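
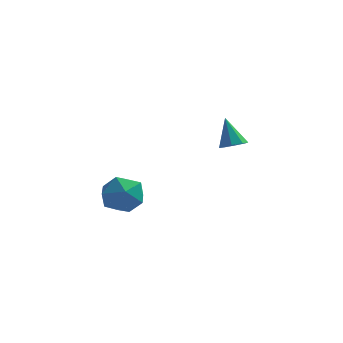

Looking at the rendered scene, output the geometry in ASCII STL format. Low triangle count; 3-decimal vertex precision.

solid 
facet normal -0.794 -0.072 0.604
outer loop
vertex -3.141 -2.809 -2.582
vertex -2.958 -4.011 -2.484
vertex -2.427 -3.247 -1.695
endloop
endfacet
facet normal -0.482 0.567 0.668
outer loop
vertex -3.141 -2.809 -2.582
vertex -2.427 -3.247 -1.695
vertex -2.095 -2.245 -2.307
endloop
endfacet
facet normal -0.480 0.877 0.025
outer loop
vertex -3.141 -2.809 -2.582
vertex -2.095 -2.245 -2.307
vertex -2.421 -2.39 -3.473
endloop
endfacet
facet normal -0.790 0.429 -0.437
outer loop
vertex -3.141 -2.809 -2.582
vertex -2.421 -2.39 -3.473
vertex -2.954 -3.482 -3.582
endloop
endfacet
facet normal -0.985 -0.156 -0.079
outer loop
vertex -3.141 -2.809 -2.582
vertex -2.954 -3.482 -3.582
vertex -2.958 -4.011 -2.484
endloop
endfacet
facet normal 0.196 0.463 0.864
outer loop
vertex -2.095 -2.245 -2.307
vertex -2.427 -3.247 -1.695
vertex -1.266 -3.098 -2.038
endloop
endfacet
facet normal -0.309 -0.571 0.761
outer loop
vertex -2.427 -3.247 -1.695
vertex -2.958 -4.011 -2.484
vertex -1.799 -4.19 -2.147
endloop
endfacet
facet normal -0.617 -0.708 -0.343
outer loop
vertex -2.958 -4.011 -2.484
vertex -2.954 -3.482 -3.582
vertex -2.125 -4.335 -3.313
endloop
endfacet
facet normal -0.303 0.240 -0.922
outer loop
vertex -2.954 -3.482 -3.582
vertex -2.421 -2.39 -3.473
vertex -1.793 -3.333 -3.925
endloop
endfacet
facet normal 0.200 0.964 -0.176
outer loop
vertex -2.421 -2.39 -3.473
vertex -2.095 -2.245 -2.307
vertex -1.262 -2.569 -3.136
endloop
endfacet
facet normal 0.790 -0.429 0.437
outer loop
vertex -1.079 -3.771 -3.038
vertex -1.266 -3.098 -2.038
vertex -1.799 -4.19 -2.147
endloop
endfacet
facet normal 0.480 -0.877 -0.025
outer loop
vertex -1.079 -3.771 -3.038
vertex -1.799 -4.19 -2.147
vertex -2.125 -4.335 -3.313
endloop
endfacet
facet normal 0.482 -0.567 -0.668
outer loop
vertex -1.079 -3.771 -3.038
vertex -2.125 -4.335 -3.313
vertex -1.793 -3.333 -3.925
endloop
endfacet
facet normal 0.794 0.072 -0.604
outer loop
vertex -1.079 -3.771 -3.038
vertex -1.793 -3.333 -3.925
vertex -1.262 -2.569 -3.136
endloop
endfacet
facet normal 0.985 0.156 0.079
outer loop
vertex -1.079 -3.771 -3.038
vertex -1.262 -2.569 -3.136
vertex -1.266 -3.098 -2.038
endloop
endfacet
facet normal 0.303 -0.240 0.922
outer loop
vertex -1.799 -4.19 -2.147
vertex -1.266 -3.098 -2.038
vertex -2.427 -3.247 -1.695
endloop
endfacet
facet normal -0.200 -0.964 0.176
outer loop
vertex -2.125 -4.335 -3.313
vertex -1.799 -4.19 -2.147
vertex -2.958 -4.011 -2.484
endloop
endfacet
facet normal -0.196 -0.463 -0.864
outer loop
vertex -1.793 -3.333 -3.925
vertex -2.125 -4.335 -3.313
vertex -2.954 -3.482 -3.582
endloop
endfacet
facet normal 0.309 0.571 -0.761
outer loop
vertex -1.262 -2.569 -3.136
vertex -1.793 -3.333 -3.925
vertex -2.421 -2.39 -3.473
endloop
endfacet
facet normal 0.617 0.708 0.343
outer loop
vertex -1.266 -3.098 -2.038
vertex -1.262 -2.569 -3.136
vertex -2.095 -2.245 -2.307
endloop
endfacet
facet normal 0.299 -0.409 -0.862
outer loop
vertex 2.845 3.561 -2.207
vertex 2.328 3.024 -2.131
vertex 2.344 3.703 -2.448
endloop
endfacet
facet normal 0.251 0.967 0.047
outer loop
vertex 2.845 3.561 -2.207
vertex 2.344 3.703 -2.448
vertex 1.792 3.756 -0.589
endloop
endfacet
facet normal 0.300 -0.409 -0.862
outer loop
vertex 2.344 3.703 -2.448
vertex 2.328 3.024 -2.131
vertex 1.834 3.447 -2.504
endloop
endfacet
facet normal -0.430 0.890 -0.153
outer loop
vertex 2.344 3.703 -2.448
vertex 1.834 3.447 -2.504
vertex 1.792 3.756 -0.589
endloop
endfacet
facet normal 0.299 -0.410 -0.861
outer loop
vertex 1.834 3.447 -2.504
vertex 2.328 3.024 -2.131
vertex 1.612 2.943 -2.341
endloop
endfacet
facet normal -0.922 0.380 -0.081
outer loop
vertex 1.834 3.447 -2.504
vertex 1.612 2.943 -2.341
vertex 1.792 3.756 -0.589
endloop
endfacet
facet normal 0.299 -0.408 -0.862
outer loop
vertex 1.612 2.943 -2.341
vertex 2.328 3.024 -2.131
vertex 1.81 2.486 -2.056
endloop
endfacet
facet normal -0.938 -0.268 0.221
outer loop
vertex 1.612 2.943 -2.341
vertex 1.81 2.486 -2.056
vertex 1.792 3.756 -0.589
endloop
endfacet
facet normal 0.300 -0.409 -0.862
outer loop
vertex 1.81 2.486 -2.056
vertex 2.328 3.024 -2.131
vertex 2.311 2.344 -1.814
endloop
endfacet
facet normal -0.468 -0.671 0.575
outer loop
vertex 1.81 2.486 -2.056
vertex 2.311 2.344 -1.814
vertex 1.792 3.756 -0.589
endloop
endfacet
facet normal 0.298 -0.409 -0.862
outer loop
vertex 2.311 2.344 -1.814
vertex 2.328 3.024 -2.131
vertex 2.822 2.6 -1.759
endloop
endfacet
facet normal 0.214 -0.594 0.775
outer loop
vertex 2.311 2.344 -1.814
vertex 2.822 2.6 -1.759
vertex 1.792 3.756 -0.589
endloop
endfacet
facet normal 0.299 -0.408 -0.862
outer loop
vertex 2.822 2.6 -1.759
vertex 2.328 3.024 -2.131
vertex 3.043 3.104 -1.921
endloop
endfacet
facet normal 0.706 -0.083 0.704
outer loop
vertex 2.822 2.6 -1.759
vertex 3.043 3.104 -1.921
vertex 1.792 3.756 -0.589
endloop
endfacet
facet normal 0.299 -0.410 -0.862
outer loop
vertex 3.043 3.104 -1.921
vertex 2.328 3.024 -2.131
vertex 2.845 3.561 -2.207
endloop
endfacet
facet normal 0.722 0.564 0.402
outer loop
vertex 3.043 3.104 -1.921
vertex 2.845 3.561 -2.207
vertex 1.792 3.756 -0.589
endloop
endfacet

endsolid


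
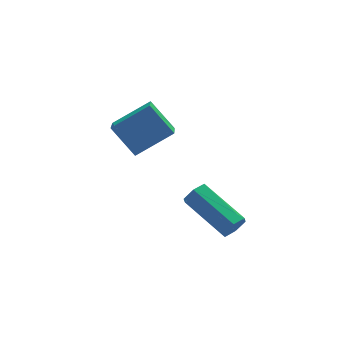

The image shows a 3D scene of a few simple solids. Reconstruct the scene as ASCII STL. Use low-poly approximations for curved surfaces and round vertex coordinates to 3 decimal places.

solid 
facet normal 0.467 -0.784 -0.409
outer loop
vertex 2.414 -4.764 -2.319
vertex 2.096 -4.739 -2.73
vertex 2.543 -4.473 -2.73
endloop
endfacet
facet normal 0.848 0.268 0.456
outer loop
vertex 2.414 -4.764 -2.319
vertex 2.543 -4.473 -2.73
vertex 1.521 -3.266 -1.539
endloop
endfacet
facet normal 0.848 0.268 0.457
outer loop
vertex 1.521 -3.266 -1.539
vertex 2.543 -4.473 -2.73
vertex 1.65 -2.975 -1.949
endloop
endfacet
facet normal -0.468 0.783 0.409
outer loop
vertex 1.521 -3.266 -1.539
vertex 1.65 -2.975 -1.949
vertex 1.204 -3.241 -1.95
endloop
endfacet
facet normal 0.467 -0.784 -0.409
outer loop
vertex 2.543 -4.473 -2.73
vertex 2.096 -4.739 -2.73
vertex 2.226 -4.447 -3.141
endloop
endfacet
facet normal 0.640 0.619 -0.455
outer loop
vertex 2.543 -4.473 -2.73
vertex 2.226 -4.447 -3.141
vertex 1.65 -2.975 -1.949
endloop
endfacet
facet normal 0.640 0.619 -0.455
outer loop
vertex 1.65 -2.975 -1.949
vertex 2.226 -4.447 -3.141
vertex 1.333 -2.95 -2.361
endloop
endfacet
facet normal -0.468 0.784 0.408
outer loop
vertex 1.65 -2.975 -1.949
vertex 1.333 -2.95 -2.361
vertex 1.204 -3.241 -1.95
endloop
endfacet
facet normal 0.468 -0.784 -0.409
outer loop
vertex 2.226 -4.447 -3.141
vertex 2.096 -4.739 -2.73
vertex 1.779 -4.714 -3.141
endloop
endfacet
facet normal -0.209 0.351 -0.913
outer loop
vertex 2.226 -4.447 -3.141
vertex 1.779 -4.714 -3.141
vertex 1.333 -2.95 -2.361
endloop
endfacet
facet normal -0.209 0.351 -0.913
outer loop
vertex 1.333 -2.95 -2.361
vertex 1.779 -4.714 -3.141
vertex 0.886 -3.216 -2.361
endloop
endfacet
facet normal -0.467 0.784 0.409
outer loop
vertex 1.333 -2.95 -2.361
vertex 0.886 -3.216 -2.361
vertex 1.204 -3.241 -1.95
endloop
endfacet
facet normal 0.468 -0.783 -0.409
outer loop
vertex 1.779 -4.714 -3.141
vertex 2.096 -4.739 -2.73
vertex 1.65 -5.005 -2.731
endloop
endfacet
facet normal -0.848 -0.268 -0.457
outer loop
vertex 1.779 -4.714 -3.141
vertex 1.65 -5.005 -2.731
vertex 0.886 -3.216 -2.361
endloop
endfacet
facet normal -0.849 -0.268 -0.456
outer loop
vertex 0.886 -3.216 -2.361
vertex 1.65 -5.005 -2.731
vertex 0.757 -3.507 -1.95
endloop
endfacet
facet normal -0.467 0.784 0.409
outer loop
vertex 0.886 -3.216 -2.361
vertex 0.757 -3.507 -1.95
vertex 1.204 -3.241 -1.95
endloop
endfacet
facet normal 0.468 -0.784 -0.408
outer loop
vertex 1.65 -5.005 -2.731
vertex 2.096 -4.739 -2.73
vertex 1.967 -5.03 -2.319
endloop
endfacet
facet normal -0.640 -0.619 0.455
outer loop
vertex 1.65 -5.005 -2.731
vertex 1.967 -5.03 -2.319
vertex 0.757 -3.507 -1.95
endloop
endfacet
facet normal -0.640 -0.619 0.455
outer loop
vertex 0.757 -3.507 -1.95
vertex 1.967 -5.03 -2.319
vertex 1.074 -3.533 -1.539
endloop
endfacet
facet normal -0.467 0.784 0.409
outer loop
vertex 0.757 -3.507 -1.95
vertex 1.074 -3.533 -1.539
vertex 1.204 -3.241 -1.95
endloop
endfacet
facet normal 0.467 -0.784 -0.409
outer loop
vertex 1.967 -5.03 -2.319
vertex 2.096 -4.739 -2.73
vertex 2.414 -4.764 -2.319
endloop
endfacet
facet normal 0.209 -0.351 0.913
outer loop
vertex 1.967 -5.03 -2.319
vertex 2.414 -4.764 -2.319
vertex 1.074 -3.533 -1.539
endloop
endfacet
facet normal 0.209 -0.351 0.913
outer loop
vertex 1.074 -3.533 -1.539
vertex 2.414 -4.764 -2.319
vertex 1.521 -3.266 -1.539
endloop
endfacet
facet normal -0.468 0.784 0.409
outer loop
vertex 1.074 -3.533 -1.539
vertex 1.521 -3.266 -1.539
vertex 1.204 -3.241 -1.95
endloop
endfacet
facet normal -0.851 -0.019 -0.524
outer loop
vertex -1.436 -2.791 1.421
vertex -1.1 -1.657 0.835
vertex -0.826 -3.471 0.455
endloop
endfacet
facet normal -0.254 -0.859 0.444
outer loop
vertex 0.46 -3.443 1.245
vertex -1.436 -2.791 1.421
vertex -0.826 -3.471 0.455
endloop
endfacet
facet normal -0.852 -0.019 -0.523
outer loop
vertex -0.826 -3.471 0.455
vertex -1.1 -1.657 0.835
vertex -0.491 -2.338 -0.132
endloop
endfacet
facet normal 0.458 -0.512 -0.727
outer loop
vertex -0.491 -2.338 -0.132
vertex 0.46 -3.443 1.245
vertex -0.826 -3.471 0.455
endloop
endfacet
facet normal -0.458 0.511 0.727
outer loop
vertex -1.436 -2.791 1.421
vertex 0.186 -1.629 1.625
vertex -1.1 -1.657 0.835
endloop
endfacet
facet normal -0.254 -0.859 0.445
outer loop
vertex -0.149 -2.762 2.212
vertex -1.436 -2.791 1.421
vertex 0.46 -3.443 1.245
endloop
endfacet
facet normal -0.458 0.512 0.727
outer loop
vertex -0.149 -2.762 2.212
vertex 0.186 -1.629 1.625
vertex -1.436 -2.791 1.421
endloop
endfacet
facet normal 0.254 0.859 -0.445
outer loop
vertex -1.1 -1.657 0.835
vertex 0.186 -1.629 1.625
vertex -0.491 -2.338 -0.132
endloop
endfacet
facet normal 0.458 -0.511 -0.727
outer loop
vertex 0.796 -2.309 0.659
vertex 0.46 -3.443 1.245
vertex -0.491 -2.338 -0.132
endloop
endfacet
facet normal 0.254 0.859 -0.444
outer loop
vertex -0.491 -2.338 -0.132
vertex 0.186 -1.629 1.625
vertex 0.796 -2.309 0.659
endloop
endfacet
facet normal 0.852 0.018 0.524
outer loop
vertex 0.796 -2.309 0.659
vertex -0.149 -2.762 2.212
vertex 0.46 -3.443 1.245
endloop
endfacet
facet normal 0.852 0.020 0.524
outer loop
vertex 0.186 -1.629 1.625
vertex -0.149 -2.762 2.212
vertex 0.796 -2.309 0.659
endloop
endfacet

endsolid


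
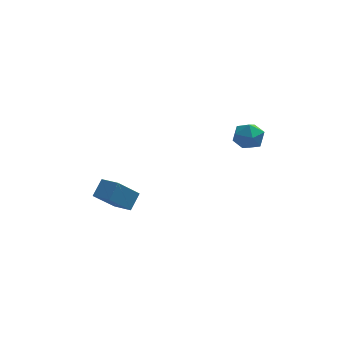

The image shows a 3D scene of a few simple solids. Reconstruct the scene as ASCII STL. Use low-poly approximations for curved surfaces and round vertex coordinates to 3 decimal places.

solid 
facet normal -0.587 -0.373 0.719
outer loop
vertex -3.821 -0.285 -0.379
vertex -4.453 0.341 -0.57
vertex -4.187 -0.833 -0.962
endloop
endfacet
facet normal 0.694 -0.688 0.211
outer loop
vertex -3.347 -0.301 -1.99
vertex -3.821 -0.285 -0.379
vertex -4.187 -0.833 -0.962
endloop
endfacet
facet normal -0.588 -0.373 0.718
outer loop
vertex -4.187 -0.833 -0.962
vertex -4.453 0.341 -0.57
vertex -4.819 -0.207 -1.154
endloop
endfacet
facet normal -0.416 -0.623 -0.662
outer loop
vertex -4.819 -0.207 -1.154
vertex -3.347 -0.301 -1.99
vertex -4.187 -0.833 -0.962
endloop
endfacet
facet normal 0.416 0.623 0.663
outer loop
vertex -3.821 -0.285 -0.379
vertex -3.613 0.873 -1.598
vertex -4.453 0.341 -0.57
endloop
endfacet
facet normal 0.694 -0.688 0.211
outer loop
vertex -2.981 0.247 -1.406
vertex -3.821 -0.285 -0.379
vertex -3.347 -0.301 -1.99
endloop
endfacet
facet normal 0.416 0.623 0.663
outer loop
vertex -2.981 0.247 -1.406
vertex -3.613 0.873 -1.598
vertex -3.821 -0.285 -0.379
endloop
endfacet
facet normal -0.694 0.688 -0.211
outer loop
vertex -4.453 0.341 -0.57
vertex -3.613 0.873 -1.598
vertex -4.819 -0.207 -1.154
endloop
endfacet
facet normal -0.416 -0.622 -0.663
outer loop
vertex -3.979 0.325 -2.181
vertex -3.347 -0.301 -1.99
vertex -4.819 -0.207 -1.154
endloop
endfacet
facet normal -0.694 0.688 -0.211
outer loop
vertex -4.819 -0.207 -1.154
vertex -3.613 0.873 -1.598
vertex -3.979 0.325 -2.181
endloop
endfacet
facet normal 0.587 0.373 -0.718
outer loop
vertex -3.979 0.325 -2.181
vertex -2.981 0.247 -1.406
vertex -3.347 -0.301 -1.99
endloop
endfacet
facet normal 0.587 0.372 -0.719
outer loop
vertex -3.613 0.873 -1.598
vertex -2.981 0.247 -1.406
vertex -3.979 0.325 -2.181
endloop
endfacet
facet normal -0.695 0.701 -0.157
outer loop
vertex 0.936 -1.678 3.156
vertex 0.451 -2.16 3.152
vertex 0.625 -1.856 3.738
endloop
endfacet
facet normal -0.149 0.965 0.216
outer loop
vertex 0.936 -1.678 3.156
vertex 0.625 -1.856 3.738
vertex 1.3 -1.75 3.729
endloop
endfacet
facet normal 0.445 0.879 -0.173
outer loop
vertex 0.936 -1.678 3.156
vertex 1.3 -1.75 3.729
vertex 1.544 -1.99 3.137
endloop
endfacet
facet normal 0.263 0.561 -0.785
outer loop
vertex 0.936 -1.678 3.156
vertex 1.544 -1.99 3.137
vertex 1.019 -2.243 2.78
endloop
endfacet
facet normal -0.442 0.451 -0.775
outer loop
vertex 0.936 -1.678 3.156
vertex 1.019 -2.243 2.78
vertex 0.451 -2.16 3.152
endloop
endfacet
facet normal -0.080 0.580 0.811
outer loop
vertex 1.3 -1.75 3.729
vertex 0.625 -1.856 3.738
vertex 1.041 -2.277 4.08
endloop
endfacet
facet normal -0.966 0.152 0.208
outer loop
vertex 0.625 -1.856 3.738
vertex 0.451 -2.16 3.152
vertex 0.516 -2.53 3.723
endloop
endfacet
facet normal -0.556 -0.254 -0.792
outer loop
vertex 0.451 -2.16 3.152
vertex 1.019 -2.243 2.78
vertex 0.76 -2.77 3.131
endloop
endfacet
facet normal 0.586 -0.077 -0.807
outer loop
vertex 1.019 -2.243 2.78
vertex 1.544 -1.99 3.137
vertex 1.435 -2.664 3.122
endloop
endfacet
facet normal 0.879 0.439 0.184
outer loop
vertex 1.544 -1.99 3.137
vertex 1.3 -1.75 3.729
vertex 1.609 -2.36 3.708
endloop
endfacet
facet normal -0.263 -0.561 0.785
outer loop
vertex 1.124 -2.842 3.704
vertex 1.041 -2.277 4.08
vertex 0.516 -2.53 3.723
endloop
endfacet
facet normal -0.445 -0.879 0.173
outer loop
vertex 1.124 -2.842 3.704
vertex 0.516 -2.53 3.723
vertex 0.76 -2.77 3.131
endloop
endfacet
facet normal 0.149 -0.965 -0.216
outer loop
vertex 1.124 -2.842 3.704
vertex 0.76 -2.77 3.131
vertex 1.435 -2.664 3.122
endloop
endfacet
facet normal 0.695 -0.701 0.157
outer loop
vertex 1.124 -2.842 3.704
vertex 1.435 -2.664 3.122
vertex 1.609 -2.36 3.708
endloop
endfacet
facet normal 0.442 -0.451 0.775
outer loop
vertex 1.124 -2.842 3.704
vertex 1.609 -2.36 3.708
vertex 1.041 -2.277 4.08
endloop
endfacet
facet normal -0.586 0.077 0.807
outer loop
vertex 0.516 -2.53 3.723
vertex 1.041 -2.277 4.08
vertex 0.625 -1.856 3.738
endloop
endfacet
facet normal -0.879 -0.439 -0.184
outer loop
vertex 0.76 -2.77 3.131
vertex 0.516 -2.53 3.723
vertex 0.451 -2.16 3.152
endloop
endfacet
facet normal 0.080 -0.580 -0.811
outer loop
vertex 1.435 -2.664 3.122
vertex 0.76 -2.77 3.131
vertex 1.019 -2.243 2.78
endloop
endfacet
facet normal 0.966 -0.152 -0.208
outer loop
vertex 1.609 -2.36 3.708
vertex 1.435 -2.664 3.122
vertex 1.544 -1.99 3.137
endloop
endfacet
facet normal 0.556 0.254 0.792
outer loop
vertex 1.041 -2.277 4.08
vertex 1.609 -2.36 3.708
vertex 1.3 -1.75 3.729
endloop
endfacet

endsolid


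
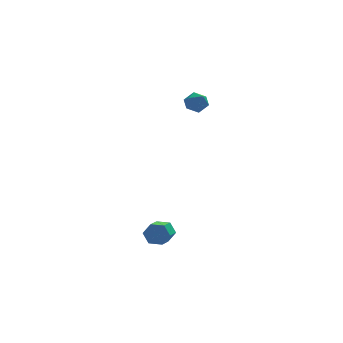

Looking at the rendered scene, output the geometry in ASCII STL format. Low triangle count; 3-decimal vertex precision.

solid 
facet normal 0.413 0.868 -0.276
outer loop
vertex 0.69 -2.987 -3.048
vertex 0.475 -2.717 -2.521
vertex 1.043 -2.989 -2.526
endloop
endfacet
facet normal 0.718 -0.497 -0.488
outer loop
vertex 0.69 -2.987 -3.048
vertex 1.043 -2.989 -2.526
vertex 0.241 -3.933 -2.746
endloop
endfacet
facet normal 0.718 -0.497 -0.488
outer loop
vertex 0.241 -3.933 -2.746
vertex 1.043 -2.989 -2.526
vertex 0.594 -3.935 -2.224
endloop
endfacet
facet normal -0.413 -0.868 0.276
outer loop
vertex 0.241 -3.933 -2.746
vertex 0.594 -3.935 -2.224
vertex 0.025 -3.663 -2.219
endloop
endfacet
facet normal 0.413 0.867 -0.278
outer loop
vertex 1.043 -2.989 -2.526
vertex 0.475 -2.717 -2.521
vertex 0.828 -2.718 -1.999
endloop
endfacet
facet normal 0.845 -0.250 0.473
outer loop
vertex 1.043 -2.989 -2.526
vertex 0.828 -2.718 -1.999
vertex 0.594 -3.935 -2.224
endloop
endfacet
facet normal 0.844 -0.250 0.474
outer loop
vertex 0.594 -3.935 -2.224
vertex 0.828 -2.718 -1.999
vertex 0.378 -3.664 -1.697
endloop
endfacet
facet normal -0.412 -0.868 0.277
outer loop
vertex 0.594 -3.935 -2.224
vertex 0.378 -3.664 -1.697
vertex 0.025 -3.663 -2.219
endloop
endfacet
facet normal 0.411 0.869 -0.276
outer loop
vertex 0.828 -2.718 -1.999
vertex 0.475 -2.717 -2.521
vertex 0.259 -2.447 -1.994
endloop
endfacet
facet normal 0.126 0.247 0.961
outer loop
vertex 0.828 -2.718 -1.999
vertex 0.259 -2.447 -1.994
vertex 0.378 -3.664 -1.697
endloop
endfacet
facet normal 0.126 0.247 0.961
outer loop
vertex 0.378 -3.664 -1.697
vertex 0.259 -2.447 -1.994
vertex -0.19 -3.393 -1.692
endloop
endfacet
facet normal -0.412 -0.868 0.277
outer loop
vertex 0.378 -3.664 -1.697
vertex -0.19 -3.393 -1.692
vertex 0.025 -3.663 -2.219
endloop
endfacet
facet normal 0.413 0.868 -0.276
outer loop
vertex 0.259 -2.447 -1.994
vertex 0.475 -2.717 -2.521
vertex -0.094 -2.445 -2.516
endloop
endfacet
facet normal -0.718 0.497 0.488
outer loop
vertex 0.259 -2.447 -1.994
vertex -0.094 -2.445 -2.516
vertex -0.19 -3.393 -1.692
endloop
endfacet
facet normal -0.718 0.497 0.488
outer loop
vertex -0.19 -3.393 -1.692
vertex -0.094 -2.445 -2.516
vertex -0.543 -3.391 -2.214
endloop
endfacet
facet normal -0.413 -0.868 0.276
outer loop
vertex -0.19 -3.393 -1.692
vertex -0.543 -3.391 -2.214
vertex 0.025 -3.663 -2.219
endloop
endfacet
facet normal 0.412 0.868 -0.277
outer loop
vertex -0.094 -2.445 -2.516
vertex 0.475 -2.717 -2.521
vertex 0.122 -2.716 -3.043
endloop
endfacet
facet normal -0.844 0.249 -0.474
outer loop
vertex -0.094 -2.445 -2.516
vertex 0.122 -2.716 -3.043
vertex -0.543 -3.391 -2.214
endloop
endfacet
facet normal -0.844 0.251 -0.473
outer loop
vertex -0.543 -3.391 -2.214
vertex 0.122 -2.716 -3.043
vertex -0.328 -3.662 -2.741
endloop
endfacet
facet normal -0.413 -0.867 0.278
outer loop
vertex -0.543 -3.391 -2.214
vertex -0.328 -3.662 -2.741
vertex 0.025 -3.663 -2.219
endloop
endfacet
facet normal 0.412 0.868 -0.277
outer loop
vertex 0.122 -2.716 -3.043
vertex 0.475 -2.717 -2.521
vertex 0.69 -2.987 -3.048
endloop
endfacet
facet normal -0.126 -0.247 -0.961
outer loop
vertex 0.122 -2.716 -3.043
vertex 0.69 -2.987 -3.048
vertex -0.328 -3.662 -2.741
endloop
endfacet
facet normal -0.126 -0.247 -0.961
outer loop
vertex -0.328 -3.662 -2.741
vertex 0.69 -2.987 -3.048
vertex 0.241 -3.933 -2.746
endloop
endfacet
facet normal -0.411 -0.869 0.276
outer loop
vertex -0.328 -3.662 -2.741
vertex 0.241 -3.933 -2.746
vertex 0.025 -3.663 -2.219
endloop
endfacet
facet normal 0.328 0.779 0.535
outer loop
vertex 3.265 3.819 3.129
vertex 3.167 3.471 3.696
vertex 3.76 3.438 3.38
endloop
endfacet
facet normal 0.640 0.761 -0.108
outer loop
vertex 3.265 3.819 3.129
vertex 3.76 3.438 3.38
vertex 3.642 3.443 2.717
endloop
endfacet
facet normal 0.128 0.788 -0.602
outer loop
vertex 3.265 3.819 3.129
vertex 3.642 3.443 2.717
vertex 2.977 3.48 2.624
endloop
endfacet
facet normal -0.501 0.823 -0.267
outer loop
vertex 3.265 3.819 3.129
vertex 2.977 3.48 2.624
vertex 2.683 3.497 3.229
endloop
endfacet
facet normal -0.377 0.817 0.436
outer loop
vertex 3.265 3.819 3.129
vertex 2.683 3.497 3.229
vertex 3.167 3.471 3.696
endloop
endfacet
facet normal 0.976 0.134 -0.173
outer loop
vertex 3.642 3.443 2.717
vertex 3.76 3.438 3.38
vertex 3.777 2.863 3.031
endloop
endfacet
facet normal 0.471 0.164 0.867
outer loop
vertex 3.76 3.438 3.38
vertex 3.167 3.471 3.696
vertex 3.483 2.88 3.636
endloop
endfacet
facet normal -0.670 0.227 0.707
outer loop
vertex 3.167 3.471 3.696
vertex 2.683 3.497 3.229
vertex 2.818 2.917 3.543
endloop
endfacet
facet normal -0.872 0.235 -0.430
outer loop
vertex 2.683 3.497 3.229
vertex 2.977 3.48 2.624
vertex 2.7 2.922 2.88
endloop
endfacet
facet normal 0.146 0.177 -0.973
outer loop
vertex 2.977 3.48 2.624
vertex 3.642 3.443 2.717
vertex 3.293 2.889 2.564
endloop
endfacet
facet normal 0.501 -0.823 0.267
outer loop
vertex 3.195 2.541 3.131
vertex 3.777 2.863 3.031
vertex 3.483 2.88 3.636
endloop
endfacet
facet normal -0.128 -0.788 0.602
outer loop
vertex 3.195 2.541 3.131
vertex 3.483 2.88 3.636
vertex 2.818 2.917 3.543
endloop
endfacet
facet normal -0.640 -0.761 0.108
outer loop
vertex 3.195 2.541 3.131
vertex 2.818 2.917 3.543
vertex 2.7 2.922 2.88
endloop
endfacet
facet normal -0.328 -0.779 -0.535
outer loop
vertex 3.195 2.541 3.131
vertex 2.7 2.922 2.88
vertex 3.293 2.889 2.564
endloop
endfacet
facet normal 0.377 -0.817 -0.436
outer loop
vertex 3.195 2.541 3.131
vertex 3.293 2.889 2.564
vertex 3.777 2.863 3.031
endloop
endfacet
facet normal 0.872 -0.235 0.430
outer loop
vertex 3.483 2.88 3.636
vertex 3.777 2.863 3.031
vertex 3.76 3.438 3.38
endloop
endfacet
facet normal -0.146 -0.177 0.973
outer loop
vertex 2.818 2.917 3.543
vertex 3.483 2.88 3.636
vertex 3.167 3.471 3.696
endloop
endfacet
facet normal -0.976 -0.134 0.173
outer loop
vertex 2.7 2.922 2.88
vertex 2.818 2.917 3.543
vertex 2.683 3.497 3.229
endloop
endfacet
facet normal -0.471 -0.164 -0.867
outer loop
vertex 3.293 2.889 2.564
vertex 2.7 2.922 2.88
vertex 2.977 3.48 2.624
endloop
endfacet
facet normal 0.670 -0.227 -0.707
outer loop
vertex 3.777 2.863 3.031
vertex 3.293 2.889 2.564
vertex 3.642 3.443 2.717
endloop
endfacet

endsolid


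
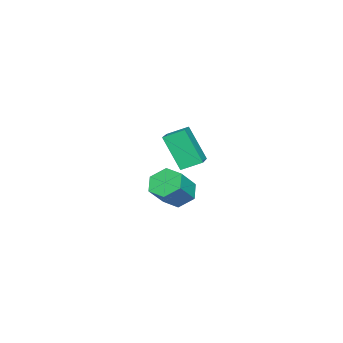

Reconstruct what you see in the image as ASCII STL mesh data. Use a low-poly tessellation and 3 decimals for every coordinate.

solid 
facet normal -0.930 -0.232 -0.284
outer loop
vertex -3.656 -2.013 0.161
vertex -4.051 -1.026 0.648
vertex -3.348 -0.974 -1.696
endloop
endfacet
facet normal 0.338 -0.844 -0.416
outer loop
vertex -1.749 -0.574 -1.208
vertex -3.656 -2.013 0.161
vertex -3.348 -0.974 -1.696
endloop
endfacet
facet normal -0.930 -0.233 -0.284
outer loop
vertex -3.348 -0.974 -1.696
vertex -4.051 -1.026 0.648
vertex -3.744 0.013 -1.209
endloop
endfacet
facet normal 0.143 0.483 -0.864
outer loop
vertex -3.744 0.013 -1.209
vertex -1.749 -0.574 -1.208
vertex -3.348 -0.974 -1.696
endloop
endfacet
facet normal -0.143 -0.483 0.864
outer loop
vertex -3.656 -2.013 0.161
vertex -2.452 -0.626 1.136
vertex -4.051 -1.026 0.648
endloop
endfacet
facet normal 0.338 -0.844 -0.416
outer loop
vertex -2.056 -1.613 0.649
vertex -3.656 -2.013 0.161
vertex -1.749 -0.574 -1.208
endloop
endfacet
facet normal -0.143 -0.483 0.864
outer loop
vertex -2.056 -1.613 0.649
vertex -2.452 -0.626 1.136
vertex -3.656 -2.013 0.161
endloop
endfacet
facet normal -0.338 0.844 0.416
outer loop
vertex -4.051 -1.026 0.648
vertex -2.452 -0.626 1.136
vertex -3.744 0.013 -1.209
endloop
endfacet
facet normal 0.143 0.483 -0.864
outer loop
vertex -2.144 0.413 -0.721
vertex -1.749 -0.574 -1.208
vertex -3.744 0.013 -1.209
endloop
endfacet
facet normal -0.338 0.844 0.416
outer loop
vertex -3.744 0.013 -1.209
vertex -2.452 -0.626 1.136
vertex -2.144 0.413 -0.721
endloop
endfacet
facet normal 0.930 0.232 0.284
outer loop
vertex -2.144 0.413 -0.721
vertex -2.056 -1.613 0.649
vertex -1.749 -0.574 -1.208
endloop
endfacet
facet normal 0.930 0.233 0.284
outer loop
vertex -2.452 -0.626 1.136
vertex -2.056 -1.613 0.649
vertex -2.144 0.413 -0.721
endloop
endfacet
facet normal -0.692 0.171 -0.701
outer loop
vertex 2.593 0.974 -1.434
vertex 1.951 0.784 -0.847
vertex 2.243 1.62 -0.931
endloop
endfacet
facet normal 0.606 0.666 -0.434
outer loop
vertex 2.593 0.974 -1.434
vertex 2.243 1.62 -0.931
vertex 3.671 0.707 -0.339
endloop
endfacet
facet normal 0.606 0.666 -0.435
outer loop
vertex 3.671 0.707 -0.339
vertex 2.243 1.62 -0.931
vertex 3.322 1.353 0.164
endloop
endfacet
facet normal 0.692 -0.173 0.701
outer loop
vertex 3.671 0.707 -0.339
vertex 3.322 1.353 0.164
vertex 3.029 0.516 0.247
endloop
endfacet
facet normal -0.691 0.171 -0.702
outer loop
vertex 2.243 1.62 -0.931
vertex 1.951 0.784 -0.847
vertex 1.601 1.43 -0.345
endloop
endfacet
facet normal -0.037 0.962 0.271
outer loop
vertex 2.243 1.62 -0.931
vertex 1.601 1.43 -0.345
vertex 3.322 1.353 0.164
endloop
endfacet
facet normal -0.037 0.962 0.271
outer loop
vertex 3.322 1.353 0.164
vertex 1.601 1.43 -0.345
vertex 2.68 1.163 0.75
endloop
endfacet
facet normal 0.691 -0.172 0.702
outer loop
vertex 3.322 1.353 0.164
vertex 2.68 1.163 0.75
vertex 3.029 0.516 0.247
endloop
endfacet
facet normal -0.691 0.171 -0.702
outer loop
vertex 1.601 1.43 -0.345
vertex 1.951 0.784 -0.847
vertex 1.309 0.593 -0.261
endloop
endfacet
facet normal -0.644 0.295 0.706
outer loop
vertex 1.601 1.43 -0.345
vertex 1.309 0.593 -0.261
vertex 2.68 1.163 0.75
endloop
endfacet
facet normal -0.644 0.296 0.706
outer loop
vertex 2.68 1.163 0.75
vertex 1.309 0.593 -0.261
vertex 2.387 0.326 0.834
endloop
endfacet
facet normal 0.692 -0.172 0.701
outer loop
vertex 2.68 1.163 0.75
vertex 2.387 0.326 0.834
vertex 3.029 0.516 0.247
endloop
endfacet
facet normal -0.692 0.173 -0.701
outer loop
vertex 1.309 0.593 -0.261
vertex 1.951 0.784 -0.847
vertex 1.658 -0.053 -0.764
endloop
endfacet
facet normal -0.606 -0.666 0.435
outer loop
vertex 1.309 0.593 -0.261
vertex 1.658 -0.053 -0.764
vertex 2.387 0.326 0.834
endloop
endfacet
facet normal -0.606 -0.667 0.434
outer loop
vertex 2.387 0.326 0.834
vertex 1.658 -0.053 -0.764
vertex 2.737 -0.32 0.331
endloop
endfacet
facet normal 0.692 -0.171 0.701
outer loop
vertex 2.387 0.326 0.834
vertex 2.737 -0.32 0.331
vertex 3.029 0.516 0.247
endloop
endfacet
facet normal -0.691 0.172 -0.702
outer loop
vertex 1.658 -0.053 -0.764
vertex 1.951 0.784 -0.847
vertex 2.3 0.137 -1.35
endloop
endfacet
facet normal 0.037 -0.962 -0.271
outer loop
vertex 1.658 -0.053 -0.764
vertex 2.3 0.137 -1.35
vertex 2.737 -0.32 0.331
endloop
endfacet
facet normal 0.037 -0.962 -0.271
outer loop
vertex 2.737 -0.32 0.331
vertex 2.3 0.137 -1.35
vertex 3.379 -0.13 -0.255
endloop
endfacet
facet normal 0.691 -0.171 0.702
outer loop
vertex 2.737 -0.32 0.331
vertex 3.379 -0.13 -0.255
vertex 3.029 0.516 0.247
endloop
endfacet
facet normal -0.692 0.172 -0.701
outer loop
vertex 2.3 0.137 -1.35
vertex 1.951 0.784 -0.847
vertex 2.593 0.974 -1.434
endloop
endfacet
facet normal 0.643 -0.296 -0.706
outer loop
vertex 2.3 0.137 -1.35
vertex 2.593 0.974 -1.434
vertex 3.379 -0.13 -0.255
endloop
endfacet
facet normal 0.644 -0.295 -0.706
outer loop
vertex 3.379 -0.13 -0.255
vertex 2.593 0.974 -1.434
vertex 3.671 0.707 -0.339
endloop
endfacet
facet normal 0.691 -0.171 0.702
outer loop
vertex 3.379 -0.13 -0.255
vertex 3.671 0.707 -0.339
vertex 3.029 0.516 0.247
endloop
endfacet

endsolid


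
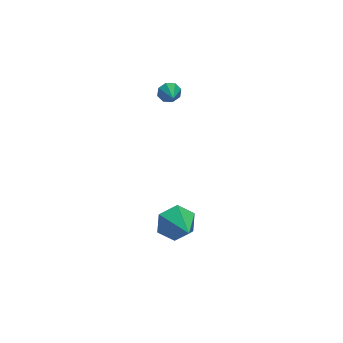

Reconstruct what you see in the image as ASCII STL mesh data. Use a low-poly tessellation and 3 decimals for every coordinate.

solid 
facet normal 0.145 0.881 -0.450
outer loop
vertex 0.34 -3.146 -4.113
vertex -0.385 -2.684 -3.442
vertex 0.669 -2.717 -3.167
endloop
endfacet
facet normal 0.792 -0.611 0.002
outer loop
vertex 0.34 -3.146 -4.113
vertex 0.669 -2.717 -3.167
vertex -0.675 -4.456 -2.538
endloop
endfacet
facet normal 0.145 0.881 -0.450
outer loop
vertex 0.669 -2.717 -3.167
vertex -0.385 -2.684 -3.442
vertex -0.055 -2.255 -2.496
endloop
endfacet
facet normal 0.602 -0.184 0.777
outer loop
vertex 0.669 -2.717 -3.167
vertex -0.055 -2.255 -2.496
vertex -0.675 -4.456 -2.538
endloop
endfacet
facet normal 0.144 0.881 -0.450
outer loop
vertex -0.055 -2.255 -2.496
vertex -0.385 -2.684 -3.442
vertex -1.109 -2.223 -2.771
endloop
endfacet
facet normal -0.251 0.052 0.967
outer loop
vertex -0.055 -2.255 -2.496
vertex -1.109 -2.223 -2.771
vertex -0.675 -4.456 -2.538
endloop
endfacet
facet normal 0.145 0.881 -0.450
outer loop
vertex -1.109 -2.223 -2.771
vertex -0.385 -2.684 -3.442
vertex -1.439 -2.652 -3.718
endloop
endfacet
facet normal -0.914 -0.138 0.381
outer loop
vertex -1.109 -2.223 -2.771
vertex -1.439 -2.652 -3.718
vertex -0.675 -4.456 -2.538
endloop
endfacet
facet normal 0.145 0.881 -0.450
outer loop
vertex -1.439 -2.652 -3.718
vertex -0.385 -2.684 -3.442
vertex -0.714 -3.114 -4.389
endloop
endfacet
facet normal -0.725 -0.565 -0.394
outer loop
vertex -1.439 -2.652 -3.718
vertex -0.714 -3.114 -4.389
vertex -0.675 -4.456 -2.538
endloop
endfacet
facet normal 0.145 0.881 -0.450
outer loop
vertex -0.714 -3.114 -4.389
vertex -0.385 -2.684 -3.442
vertex 0.34 -3.146 -4.113
endloop
endfacet
facet normal 0.129 -0.802 -0.584
outer loop
vertex -0.714 -3.114 -4.389
vertex 0.34 -3.146 -4.113
vertex -0.675 -4.456 -2.538
endloop
endfacet
facet normal 0.298 0.864 -0.405
outer loop
vertex 3.35 3.858 0.955
vertex 2.932 3.767 0.453
vertex 2.895 4.057 1.045
endloop
endfacet
facet normal 0.147 -0.108 0.983
outer loop
vertex 3.35 3.858 0.955
vertex 2.895 4.057 1.045
vertex 2.568 2.713 0.947
endloop
endfacet
facet normal 0.298 0.865 -0.405
outer loop
vertex 2.895 4.057 1.045
vertex 2.932 3.767 0.453
vertex 2.461 4.086 0.788
endloop
endfacet
facet normal -0.506 0.060 0.861
outer loop
vertex 2.895 4.057 1.045
vertex 2.461 4.086 0.788
vertex 2.568 2.713 0.947
endloop
endfacet
facet normal 0.299 0.865 -0.403
outer loop
vertex 2.461 4.086 0.788
vertex 2.932 3.767 0.453
vertex 2.303 3.929 0.334
endloop
endfacet
facet normal -0.940 -0.034 0.339
outer loop
vertex 2.461 4.086 0.788
vertex 2.303 3.929 0.334
vertex 2.568 2.713 0.947
endloop
endfacet
facet normal 0.299 0.864 -0.406
outer loop
vertex 2.303 3.929 0.334
vertex 2.932 3.767 0.453
vertex 2.514 3.676 -0.049
endloop
endfacet
facet normal -0.901 -0.335 -0.275
outer loop
vertex 2.303 3.929 0.334
vertex 2.514 3.676 -0.049
vertex 2.568 2.713 0.947
endloop
endfacet
facet normal 0.298 0.864 -0.405
outer loop
vertex 2.514 3.676 -0.049
vertex 2.932 3.767 0.453
vertex 2.969 3.477 -0.139
endloop
endfacet
facet normal -0.414 -0.666 -0.621
outer loop
vertex 2.514 3.676 -0.049
vertex 2.969 3.477 -0.139
vertex 2.568 2.713 0.947
endloop
endfacet
facet normal 0.298 0.864 -0.405
outer loop
vertex 2.969 3.477 -0.139
vertex 2.932 3.767 0.453
vertex 3.403 3.448 0.119
endloop
endfacet
facet normal 0.240 -0.833 -0.498
outer loop
vertex 2.969 3.477 -0.139
vertex 3.403 3.448 0.119
vertex 2.568 2.713 0.947
endloop
endfacet
facet normal 0.298 0.864 -0.405
outer loop
vertex 3.403 3.448 0.119
vertex 2.932 3.767 0.453
vertex 3.561 3.606 0.572
endloop
endfacet
facet normal 0.673 -0.739 0.023
outer loop
vertex 3.403 3.448 0.119
vertex 3.561 3.606 0.572
vertex 2.568 2.713 0.947
endloop
endfacet
facet normal 0.298 0.865 -0.405
outer loop
vertex 3.561 3.606 0.572
vertex 2.932 3.767 0.453
vertex 3.35 3.858 0.955
endloop
endfacet
facet normal 0.634 -0.438 0.637
outer loop
vertex 3.561 3.606 0.572
vertex 3.35 3.858 0.955
vertex 2.568 2.713 0.947
endloop
endfacet

endsolid


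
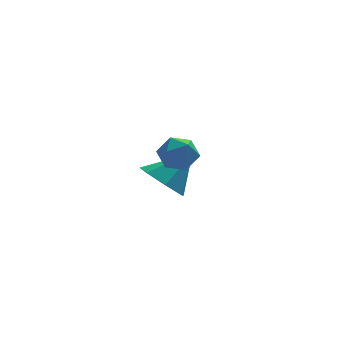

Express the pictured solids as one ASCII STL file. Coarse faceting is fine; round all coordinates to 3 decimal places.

solid 
facet normal -0.694 -0.203 -0.691
outer loop
vertex -3.104 1.084 -4.806
vertex -3.519 0.367 -4.178
vertex -3.748 1.379 -4.246
endloop
endfacet
facet normal 0.422 0.907 0.008
outer loop
vertex -3.104 1.084 -4.806
vertex -3.748 1.379 -4.246
vertex -2.341 0.713 -3.002
endloop
endfacet
facet normal -0.693 -0.203 -0.692
outer loop
vertex -3.748 1.379 -4.246
vertex -3.519 0.367 -4.178
vertex -4.22 0.911 -3.636
endloop
endfacet
facet normal -0.100 0.825 0.556
outer loop
vertex -3.748 1.379 -4.246
vertex -4.22 0.911 -3.636
vertex -2.341 0.713 -3.002
endloop
endfacet
facet normal -0.693 -0.204 -0.691
outer loop
vertex -4.22 0.911 -3.636
vertex -3.519 0.367 -4.178
vertex -4.164 0.034 -3.433
endloop
endfacet
facet normal -0.295 0.198 0.935
outer loop
vertex -4.22 0.911 -3.636
vertex -4.164 0.034 -3.433
vertex -2.341 0.713 -3.002
endloop
endfacet
facet normal -0.693 -0.204 -0.691
outer loop
vertex -4.164 0.034 -3.433
vertex -3.519 0.367 -4.178
vertex -3.623 -0.593 -3.791
endloop
endfacet
facet normal -0.016 -0.506 0.862
outer loop
vertex -4.164 0.034 -3.433
vertex -3.623 -0.593 -3.791
vertex -2.341 0.713 -3.002
endloop
endfacet
facet normal -0.693 -0.204 -0.692
outer loop
vertex -3.623 -0.593 -3.791
vertex -3.519 0.367 -4.178
vertex -3.003 -0.497 -4.44
endloop
endfacet
facet normal 0.527 -0.754 0.392
outer loop
vertex -3.623 -0.593 -3.791
vertex -3.003 -0.497 -4.44
vertex -2.341 0.713 -3.002
endloop
endfacet
facet normal -0.693 -0.204 -0.692
outer loop
vertex -3.003 -0.497 -4.44
vertex -3.519 0.367 -4.178
vertex -2.772 0.25 -4.892
endloop
endfacet
facet normal 0.925 -0.360 -0.123
outer loop
vertex -3.003 -0.497 -4.44
vertex -2.772 0.25 -4.892
vertex -2.341 0.713 -3.002
endloop
endfacet
facet normal -0.693 -0.205 -0.691
outer loop
vertex -2.772 0.25 -4.892
vertex -3.519 0.367 -4.178
vertex -3.104 1.084 -4.806
endloop
endfacet
facet normal 0.878 0.380 -0.293
outer loop
vertex -2.772 0.25 -4.892
vertex -3.104 1.084 -4.806
vertex -2.341 0.713 -3.002
endloop
endfacet
facet normal -0.787 0.048 0.616
outer loop
vertex -4.549 -3.379 -0.566
vertex -4.351 -4.054 -0.26
vertex -4.077 -3.403 0.039
endloop
endfacet
facet normal -0.548 0.701 0.456
outer loop
vertex -4.549 -3.379 -0.566
vertex -4.077 -3.403 0.039
vertex -3.937 -2.918 -0.539
endloop
endfacet
facet normal -0.575 0.778 -0.252
outer loop
vertex -4.549 -3.379 -0.566
vertex -3.937 -2.918 -0.539
vertex -4.124 -3.269 -1.195
endloop
endfacet
facet normal -0.830 0.172 -0.531
outer loop
vertex -4.549 -3.379 -0.566
vertex -4.124 -3.269 -1.195
vertex -4.38 -3.972 -1.023
endloop
endfacet
facet normal -0.960 -0.279 0.007
outer loop
vertex -4.549 -3.379 -0.566
vertex -4.38 -3.972 -1.023
vertex -4.351 -4.054 -0.26
endloop
endfacet
facet normal 0.136 0.743 0.656
outer loop
vertex -3.937 -2.918 -0.539
vertex -4.077 -3.403 0.039
vertex -3.36 -3.308 -0.217
endloop
endfacet
facet normal -0.249 -0.316 0.916
outer loop
vertex -4.077 -3.403 0.039
vertex -4.351 -4.054 -0.26
vertex -3.616 -4.011 -0.045
endloop
endfacet
facet normal -0.531 -0.844 -0.071
outer loop
vertex -4.351 -4.054 -0.26
vertex -4.38 -3.972 -1.023
vertex -3.803 -4.362 -0.701
endloop
endfacet
facet normal -0.321 -0.113 -0.940
outer loop
vertex -4.38 -3.972 -1.023
vertex -4.124 -3.269 -1.195
vertex -3.663 -3.877 -1.279
endloop
endfacet
facet normal 0.093 0.867 -0.490
outer loop
vertex -4.124 -3.269 -1.195
vertex -3.937 -2.918 -0.539
vertex -3.389 -3.226 -0.98
endloop
endfacet
facet normal 0.830 -0.172 0.531
outer loop
vertex -3.191 -3.901 -0.674
vertex -3.36 -3.308 -0.217
vertex -3.616 -4.011 -0.045
endloop
endfacet
facet normal 0.575 -0.778 0.252
outer loop
vertex -3.191 -3.901 -0.674
vertex -3.616 -4.011 -0.045
vertex -3.803 -4.362 -0.701
endloop
endfacet
facet normal 0.548 -0.701 -0.456
outer loop
vertex -3.191 -3.901 -0.674
vertex -3.803 -4.362 -0.701
vertex -3.663 -3.877 -1.279
endloop
endfacet
facet normal 0.787 -0.048 -0.616
outer loop
vertex -3.191 -3.901 -0.674
vertex -3.663 -3.877 -1.279
vertex -3.389 -3.226 -0.98
endloop
endfacet
facet normal 0.960 0.279 -0.007
outer loop
vertex -3.191 -3.901 -0.674
vertex -3.389 -3.226 -0.98
vertex -3.36 -3.308 -0.217
endloop
endfacet
facet normal 0.321 0.113 0.940
outer loop
vertex -3.616 -4.011 -0.045
vertex -3.36 -3.308 -0.217
vertex -4.077 -3.403 0.039
endloop
endfacet
facet normal -0.093 -0.867 0.490
outer loop
vertex -3.803 -4.362 -0.701
vertex -3.616 -4.011 -0.045
vertex -4.351 -4.054 -0.26
endloop
endfacet
facet normal -0.136 -0.743 -0.656
outer loop
vertex -3.663 -3.877 -1.279
vertex -3.803 -4.362 -0.701
vertex -4.38 -3.972 -1.023
endloop
endfacet
facet normal 0.249 0.316 -0.916
outer loop
vertex -3.389 -3.226 -0.98
vertex -3.663 -3.877 -1.279
vertex -4.124 -3.269 -1.195
endloop
endfacet
facet normal 0.531 0.844 0.071
outer loop
vertex -3.36 -3.308 -0.217
vertex -3.389 -3.226 -0.98
vertex -3.937 -2.918 -0.539
endloop
endfacet

endsolid


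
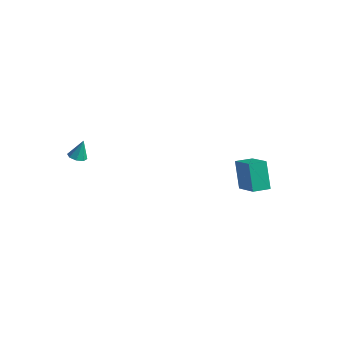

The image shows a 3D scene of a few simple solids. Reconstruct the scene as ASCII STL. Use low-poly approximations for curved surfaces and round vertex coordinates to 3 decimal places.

solid 
facet normal -0.522 -0.847 0.102
outer loop
vertex 3.233 3.138 -2.315
vertex 1.797 3.903 -3.316
vertex 3.994 2.475 -3.912
endloop
endfacet
facet normal 0.752 -0.400 0.524
outer loop
vertex 4.563 3.397 -4.024
vertex 3.233 3.138 -2.315
vertex 3.994 2.475 -3.912
endloop
endfacet
facet normal -0.522 -0.847 0.103
outer loop
vertex 3.994 2.475 -3.912
vertex 1.797 3.903 -3.316
vertex 2.558 3.239 -4.913
endloop
endfacet
facet normal 0.403 -0.351 -0.845
outer loop
vertex 2.558 3.239 -4.913
vertex 4.563 3.397 -4.024
vertex 3.994 2.475 -3.912
endloop
endfacet
facet normal -0.402 0.351 0.846
outer loop
vertex 3.233 3.138 -2.315
vertex 2.366 4.825 -3.428
vertex 1.797 3.903 -3.316
endloop
endfacet
facet normal 0.752 -0.400 0.524
outer loop
vertex 3.802 4.061 -2.427
vertex 3.233 3.138 -2.315
vertex 4.563 3.397 -4.024
endloop
endfacet
facet normal -0.403 0.351 0.845
outer loop
vertex 3.802 4.061 -2.427
vertex 2.366 4.825 -3.428
vertex 3.233 3.138 -2.315
endloop
endfacet
facet normal -0.752 0.400 -0.524
outer loop
vertex 1.797 3.903 -3.316
vertex 2.366 4.825 -3.428
vertex 2.558 3.239 -4.913
endloop
endfacet
facet normal 0.403 -0.351 -0.846
outer loop
vertex 3.127 4.162 -5.025
vertex 4.563 3.397 -4.024
vertex 2.558 3.239 -4.913
endloop
endfacet
facet normal -0.752 0.400 -0.524
outer loop
vertex 2.558 3.239 -4.913
vertex 2.366 4.825 -3.428
vertex 3.127 4.162 -5.025
endloop
endfacet
facet normal 0.523 0.846 -0.103
outer loop
vertex 3.127 4.162 -5.025
vertex 3.802 4.061 -2.427
vertex 4.563 3.397 -4.024
endloop
endfacet
facet normal 0.522 0.847 -0.103
outer loop
vertex 2.366 4.825 -3.428
vertex 3.802 4.061 -2.427
vertex 3.127 4.162 -5.025
endloop
endfacet
facet normal -0.112 -0.347 -0.931
outer loop
vertex -2.735 -4.117 -0.009
vertex -3.288 -3.981 0.007
vertex -2.811 -3.712 -0.151
endloop
endfacet
facet normal 0.942 0.254 0.220
outer loop
vertex -2.735 -4.117 -0.009
vertex -2.811 -3.712 -0.151
vertex -3.152 -3.559 1.133
endloop
endfacet
facet normal -0.112 -0.348 -0.931
outer loop
vertex -2.811 -3.712 -0.151
vertex -3.288 -3.981 0.007
vertex -3.167 -3.464 -0.201
endloop
endfacet
facet normal 0.566 0.823 0.052
outer loop
vertex -2.811 -3.712 -0.151
vertex -3.167 -3.464 -0.201
vertex -3.152 -3.559 1.133
endloop
endfacet
facet normal -0.112 -0.348 -0.931
outer loop
vertex -3.167 -3.464 -0.201
vertex -3.288 -3.981 0.007
vertex -3.594 -3.519 -0.129
endloop
endfacet
facet normal -0.115 0.991 0.072
outer loop
vertex -3.167 -3.464 -0.201
vertex -3.594 -3.519 -0.129
vertex -3.152 -3.559 1.133
endloop
endfacet
facet normal -0.113 -0.349 -0.930
outer loop
vertex -3.594 -3.519 -0.129
vertex -3.288 -3.981 0.007
vertex -3.841 -3.844 0.023
endloop
endfacet
facet normal -0.703 0.659 0.267
outer loop
vertex -3.594 -3.519 -0.129
vertex -3.841 -3.844 0.023
vertex -3.152 -3.559 1.133
endloop
endfacet
facet normal -0.113 -0.349 -0.930
outer loop
vertex -3.841 -3.844 0.023
vertex -3.288 -3.981 0.007
vertex -3.765 -4.25 0.166
endloop
endfacet
facet normal -0.852 0.025 0.523
outer loop
vertex -3.841 -3.844 0.023
vertex -3.765 -4.25 0.166
vertex -3.152 -3.559 1.133
endloop
endfacet
facet normal -0.114 -0.348 -0.930
outer loop
vertex -3.765 -4.25 0.166
vertex -3.288 -3.981 0.007
vertex -3.41 -4.497 0.215
endloop
endfacet
facet normal -0.475 -0.545 0.691
outer loop
vertex -3.765 -4.25 0.166
vertex -3.41 -4.497 0.215
vertex -3.152 -3.559 1.133
endloop
endfacet
facet normal -0.113 -0.348 -0.931
outer loop
vertex -3.41 -4.497 0.215
vertex -3.288 -3.981 0.007
vertex -2.983 -4.443 0.143
endloop
endfacet
facet normal 0.203 -0.713 0.671
outer loop
vertex -3.41 -4.497 0.215
vertex -2.983 -4.443 0.143
vertex -3.152 -3.559 1.133
endloop
endfacet
facet normal -0.113 -0.348 -0.931
outer loop
vertex -2.983 -4.443 0.143
vertex -3.288 -3.981 0.007
vertex -2.735 -4.117 -0.009
endloop
endfacet
facet normal 0.793 -0.381 0.476
outer loop
vertex -2.983 -4.443 0.143
vertex -2.735 -4.117 -0.009
vertex -3.152 -3.559 1.133
endloop
endfacet

endsolid


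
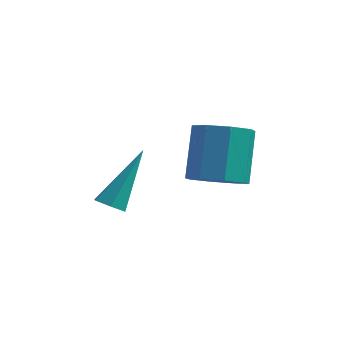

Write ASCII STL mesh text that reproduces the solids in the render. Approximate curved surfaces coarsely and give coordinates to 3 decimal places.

solid 
facet normal 0.134 -0.528 -0.839
outer loop
vertex 2.045 -1.916 -1.329
vertex 1.588 -1.335 -1.768
vertex 2.42 -1.433 -1.573
endloop
endfacet
facet normal 0.811 -0.428 0.399
outer loop
vertex 2.045 -1.916 -1.329
vertex 2.42 -1.433 -1.573
vertex 1.809 -0.986 0.147
endloop
endfacet
facet normal 0.811 -0.428 0.399
outer loop
vertex 1.809 -0.986 0.147
vertex 2.42 -1.433 -1.573
vertex 2.184 -0.503 -0.097
endloop
endfacet
facet normal -0.134 0.528 0.839
outer loop
vertex 1.809 -0.986 0.147
vertex 2.184 -0.503 -0.097
vertex 1.352 -0.405 -0.292
endloop
endfacet
facet normal 0.135 -0.527 -0.839
outer loop
vertex 2.42 -1.433 -1.573
vertex 1.588 -1.335 -1.768
vertex 2.307 -0.892 -1.931
endloop
endfacet
facet normal 0.976 0.217 0.019
outer loop
vertex 2.42 -1.433 -1.573
vertex 2.307 -0.892 -1.931
vertex 2.184 -0.503 -0.097
endloop
endfacet
facet normal 0.976 0.217 0.019
outer loop
vertex 2.184 -0.503 -0.097
vertex 2.307 -0.892 -1.931
vertex 2.071 0.037 -0.456
endloop
endfacet
facet normal -0.134 0.529 0.838
outer loop
vertex 2.184 -0.503 -0.097
vertex 2.071 0.037 -0.456
vertex 1.352 -0.405 -0.292
endloop
endfacet
facet normal 0.135 -0.528 -0.838
outer loop
vertex 2.307 -0.892 -1.931
vertex 1.588 -1.335 -1.768
vertex 1.773 -0.611 -2.194
endloop
endfacet
facet normal 0.569 0.734 -0.371
outer loop
vertex 2.307 -0.892 -1.931
vertex 1.773 -0.611 -2.194
vertex 2.071 0.037 -0.456
endloop
endfacet
facet normal 0.568 0.734 -0.371
outer loop
vertex 2.071 0.037 -0.456
vertex 1.773 -0.611 -2.194
vertex 1.537 0.318 -0.718
endloop
endfacet
facet normal -0.133 0.528 0.839
outer loop
vertex 2.071 0.037 -0.456
vertex 1.537 0.318 -0.718
vertex 1.352 -0.405 -0.292
endloop
endfacet
facet normal 0.135 -0.528 -0.839
outer loop
vertex 1.773 -0.611 -2.194
vertex 1.588 -1.335 -1.768
vertex 1.131 -0.754 -2.207
endloop
endfacet
facet normal -0.172 0.821 -0.544
outer loop
vertex 1.773 -0.611 -2.194
vertex 1.131 -0.754 -2.207
vertex 1.537 0.318 -0.718
endloop
endfacet
facet normal -0.171 0.821 -0.545
outer loop
vertex 1.537 0.318 -0.718
vertex 1.131 -0.754 -2.207
vertex 0.895 0.176 -0.731
endloop
endfacet
facet normal -0.134 0.528 0.838
outer loop
vertex 1.537 0.318 -0.718
vertex 0.895 0.176 -0.731
vertex 1.352 -0.405 -0.292
endloop
endfacet
facet normal 0.134 -0.528 -0.839
outer loop
vertex 1.131 -0.754 -2.207
vertex 1.588 -1.335 -1.768
vertex 0.756 -1.237 -1.963
endloop
endfacet
facet normal -0.811 0.428 -0.399
outer loop
vertex 1.131 -0.754 -2.207
vertex 0.756 -1.237 -1.963
vertex 0.895 0.176 -0.731
endloop
endfacet
facet normal -0.811 0.428 -0.399
outer loop
vertex 0.895 0.176 -0.731
vertex 0.756 -1.237 -1.963
vertex 0.52 -0.307 -0.487
endloop
endfacet
facet normal -0.134 0.528 0.839
outer loop
vertex 0.895 0.176 -0.731
vertex 0.52 -0.307 -0.487
vertex 1.352 -0.405 -0.292
endloop
endfacet
facet normal 0.134 -0.529 -0.838
outer loop
vertex 0.756 -1.237 -1.963
vertex 1.588 -1.335 -1.768
vertex 0.869 -1.777 -1.604
endloop
endfacet
facet normal -0.976 -0.217 -0.019
outer loop
vertex 0.756 -1.237 -1.963
vertex 0.869 -1.777 -1.604
vertex 0.52 -0.307 -0.487
endloop
endfacet
facet normal -0.976 -0.217 -0.020
outer loop
vertex 0.52 -0.307 -0.487
vertex 0.869 -1.777 -1.604
vertex 0.633 -0.848 -0.129
endloop
endfacet
facet normal -0.135 0.527 0.839
outer loop
vertex 0.52 -0.307 -0.487
vertex 0.633 -0.848 -0.129
vertex 1.352 -0.405 -0.292
endloop
endfacet
facet normal 0.133 -0.528 -0.839
outer loop
vertex 0.869 -1.777 -1.604
vertex 1.588 -1.335 -1.768
vertex 1.403 -2.058 -1.342
endloop
endfacet
facet normal -0.569 -0.734 0.371
outer loop
vertex 0.869 -1.777 -1.604
vertex 1.403 -2.058 -1.342
vertex 0.633 -0.848 -0.129
endloop
endfacet
facet normal -0.569 -0.734 0.371
outer loop
vertex 0.633 -0.848 -0.129
vertex 1.403 -2.058 -1.342
vertex 1.167 -1.129 0.134
endloop
endfacet
facet normal -0.135 0.528 0.838
outer loop
vertex 0.633 -0.848 -0.129
vertex 1.167 -1.129 0.134
vertex 1.352 -0.405 -0.292
endloop
endfacet
facet normal 0.134 -0.528 -0.838
outer loop
vertex 1.403 -2.058 -1.342
vertex 1.588 -1.335 -1.768
vertex 2.045 -1.916 -1.329
endloop
endfacet
facet normal 0.171 -0.821 0.544
outer loop
vertex 1.403 -2.058 -1.342
vertex 2.045 -1.916 -1.329
vertex 1.167 -1.129 0.134
endloop
endfacet
facet normal 0.172 -0.821 0.545
outer loop
vertex 1.167 -1.129 0.134
vertex 2.045 -1.916 -1.329
vertex 1.809 -0.986 0.147
endloop
endfacet
facet normal -0.135 0.528 0.839
outer loop
vertex 1.167 -1.129 0.134
vertex 1.809 -0.986 0.147
vertex 1.352 -0.405 -0.292
endloop
endfacet
facet normal -0.195 -0.595 -0.779
outer loop
vertex -1.035 -1.501 -3.52
vertex -1.545 -1.415 -3.458
vertex -1.264 -1.104 -3.766
endloop
endfacet
facet normal 0.898 0.370 -0.238
outer loop
vertex -1.035 -1.501 -3.52
vertex -1.264 -1.104 -3.766
vertex -1.135 -0.165 -1.822
endloop
endfacet
facet normal -0.194 -0.596 -0.779
outer loop
vertex -1.264 -1.104 -3.766
vertex -1.545 -1.415 -3.458
vertex -1.773 -1.018 -3.705
endloop
endfacet
facet normal 0.098 0.894 -0.438
outer loop
vertex -1.264 -1.104 -3.766
vertex -1.773 -1.018 -3.705
vertex -1.135 -0.165 -1.822
endloop
endfacet
facet normal -0.194 -0.596 -0.779
outer loop
vertex -1.773 -1.018 -3.705
vertex -1.545 -1.415 -3.458
vertex -2.054 -1.329 -3.397
endloop
endfacet
facet normal -0.759 0.650 -0.037
outer loop
vertex -1.773 -1.018 -3.705
vertex -2.054 -1.329 -3.397
vertex -1.135 -0.165 -1.822
endloop
endfacet
facet normal -0.194 -0.595 -0.780
outer loop
vertex -2.054 -1.329 -3.397
vertex -1.545 -1.415 -3.458
vertex -1.825 -1.726 -3.151
endloop
endfacet
facet normal -0.816 -0.120 0.565
outer loop
vertex -2.054 -1.329 -3.397
vertex -1.825 -1.726 -3.151
vertex -1.135 -0.165 -1.822
endloop
endfacet
facet normal -0.194 -0.595 -0.780
outer loop
vertex -1.825 -1.726 -3.151
vertex -1.545 -1.415 -3.458
vertex -1.316 -1.812 -3.212
endloop
endfacet
facet normal -0.017 -0.644 0.765
outer loop
vertex -1.825 -1.726 -3.151
vertex -1.316 -1.812 -3.212
vertex -1.135 -0.165 -1.822
endloop
endfacet
facet normal -0.195 -0.595 -0.779
outer loop
vertex -1.316 -1.812 -3.212
vertex -1.545 -1.415 -3.458
vertex -1.035 -1.501 -3.52
endloop
endfacet
facet normal 0.841 -0.400 0.364
outer loop
vertex -1.316 -1.812 -3.212
vertex -1.035 -1.501 -3.52
vertex -1.135 -0.165 -1.822
endloop
endfacet

endsolid


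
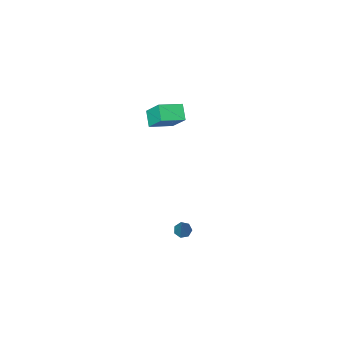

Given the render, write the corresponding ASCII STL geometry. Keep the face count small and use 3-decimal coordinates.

solid 
facet normal -0.325 -0.450 -0.832
outer loop
vertex -2.103 -0.993 -4.972
vertex -2.623 -0.884 -4.828
vertex -2.278 -0.578 -5.128
endloop
endfacet
facet normal 0.923 0.297 -0.246
outer loop
vertex -2.103 -0.993 -4.972
vertex -2.278 -0.578 -5.128
vertex -1.937 0.064 -3.072
endloop
endfacet
facet normal -0.326 -0.448 -0.832
outer loop
vertex -2.278 -0.578 -5.128
vertex -2.623 -0.884 -4.828
vertex -2.712 -0.392 -5.058
endloop
endfacet
facet normal 0.326 0.886 -0.331
outer loop
vertex -2.278 -0.578 -5.128
vertex -2.712 -0.392 -5.058
vertex -1.937 0.064 -3.072
endloop
endfacet
facet normal -0.324 -0.448 -0.833
outer loop
vertex -2.712 -0.392 -5.058
vertex -2.623 -0.884 -4.828
vertex -3.079 -0.577 -4.816
endloop
endfacet
facet normal -0.462 0.886 -0.023
outer loop
vertex -2.712 -0.392 -5.058
vertex -3.079 -0.577 -4.816
vertex -1.937 0.064 -3.072
endloop
endfacet
facet normal -0.325 -0.450 -0.832
outer loop
vertex -3.079 -0.577 -4.816
vertex -2.623 -0.884 -4.828
vertex -3.102 -0.993 -4.582
endloop
endfacet
facet normal -0.845 0.297 0.444
outer loop
vertex -3.079 -0.577 -4.816
vertex -3.102 -0.993 -4.582
vertex -1.937 0.064 -3.072
endloop
endfacet
facet normal -0.325 -0.450 -0.832
outer loop
vertex -3.102 -0.993 -4.582
vertex -2.623 -0.884 -4.828
vertex -2.764 -1.326 -4.534
endloop
endfacet
facet normal -0.536 -0.440 0.721
outer loop
vertex -3.102 -0.993 -4.582
vertex -2.764 -1.326 -4.534
vertex -1.937 0.064 -3.072
endloop
endfacet
facet normal -0.325 -0.450 -0.832
outer loop
vertex -2.764 -1.326 -4.534
vertex -2.623 -0.884 -4.828
vertex -2.32 -1.327 -4.707
endloop
endfacet
facet normal 0.231 -0.767 0.598
outer loop
vertex -2.764 -1.326 -4.534
vertex -2.32 -1.327 -4.707
vertex -1.937 0.064 -3.072
endloop
endfacet
facet normal -0.325 -0.449 -0.832
outer loop
vertex -2.32 -1.327 -4.707
vertex -2.623 -0.884 -4.828
vertex -2.103 -0.993 -4.972
endloop
endfacet
facet normal 0.882 -0.440 0.168
outer loop
vertex -2.32 -1.327 -4.707
vertex -2.103 -0.993 -4.972
vertex -1.937 0.064 -3.072
endloop
endfacet
facet normal -0.948 0.163 -0.274
outer loop
vertex -4.051 -4.703 2.879
vertex -4.253 -3.63 4.22
vertex -3.716 -3.836 2.236
endloop
endfacet
facet normal 0.117 -0.620 -0.776
outer loop
vertex -2.247 -4.09 2.66
vertex -4.051 -4.703 2.879
vertex -3.716 -3.836 2.236
endloop
endfacet
facet normal -0.948 0.164 -0.274
outer loop
vertex -3.716 -3.836 2.236
vertex -4.253 -3.63 4.22
vertex -3.918 -2.763 3.578
endloop
endfacet
facet normal 0.297 0.767 -0.569
outer loop
vertex -3.918 -2.763 3.578
vertex -2.247 -4.09 2.66
vertex -3.716 -3.836 2.236
endloop
endfacet
facet normal -0.297 -0.767 0.569
outer loop
vertex -4.051 -4.703 2.879
vertex -2.784 -3.884 4.644
vertex -4.253 -3.63 4.22
endloop
endfacet
facet normal 0.116 -0.620 -0.776
outer loop
vertex -2.582 -4.957 3.302
vertex -4.051 -4.703 2.879
vertex -2.247 -4.09 2.66
endloop
endfacet
facet normal -0.296 -0.767 0.569
outer loop
vertex -2.582 -4.957 3.302
vertex -2.784 -3.884 4.644
vertex -4.051 -4.703 2.879
endloop
endfacet
facet normal -0.117 0.620 0.776
outer loop
vertex -4.253 -3.63 4.22
vertex -2.784 -3.884 4.644
vertex -3.918 -2.763 3.578
endloop
endfacet
facet normal 0.296 0.767 -0.569
outer loop
vertex -2.449 -3.017 4.001
vertex -2.247 -4.09 2.66
vertex -3.918 -2.763 3.578
endloop
endfacet
facet normal -0.116 0.620 0.776
outer loop
vertex -3.918 -2.763 3.578
vertex -2.784 -3.884 4.644
vertex -2.449 -3.017 4.001
endloop
endfacet
facet normal 0.948 -0.164 0.274
outer loop
vertex -2.449 -3.017 4.001
vertex -2.582 -4.957 3.302
vertex -2.247 -4.09 2.66
endloop
endfacet
facet normal 0.948 -0.163 0.273
outer loop
vertex -2.784 -3.884 4.644
vertex -2.582 -4.957 3.302
vertex -2.449 -3.017 4.001
endloop
endfacet

endsolid


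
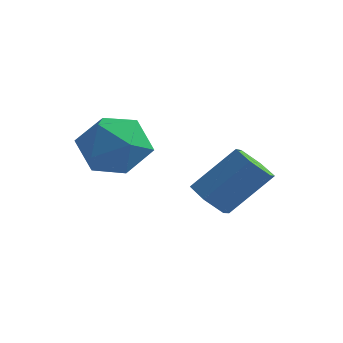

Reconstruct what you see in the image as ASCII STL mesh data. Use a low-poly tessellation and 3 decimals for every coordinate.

solid 
facet normal -0.529 -0.471 -0.706
outer loop
vertex -1.562 -2.617 -1.681
vertex -2.13 -2.25 -1.5
vertex -1.695 -2.004 -1.99
endloop
endfacet
facet normal 0.827 -0.100 -0.553
outer loop
vertex -1.562 -2.617 -1.681
vertex -1.695 -2.004 -1.99
vertex -0.662 -1.818 -0.48
endloop
endfacet
facet normal 0.827 -0.100 -0.553
outer loop
vertex -0.662 -1.818 -0.48
vertex -1.695 -2.004 -1.99
vertex -0.795 -1.204 -0.79
endloop
endfacet
facet normal 0.529 0.471 0.706
outer loop
vertex -0.662 -1.818 -0.48
vertex -0.795 -1.204 -0.79
vertex -1.23 -1.45 -0.3
endloop
endfacet
facet normal -0.529 -0.470 -0.706
outer loop
vertex -1.695 -2.004 -1.99
vertex -2.13 -2.25 -1.5
vertex -2.262 -1.636 -1.81
endloop
endfacet
facet normal 0.250 0.708 -0.660
outer loop
vertex -1.695 -2.004 -1.99
vertex -2.262 -1.636 -1.81
vertex -0.795 -1.204 -0.79
endloop
endfacet
facet normal 0.249 0.710 -0.659
outer loop
vertex -0.795 -1.204 -0.79
vertex -2.262 -1.636 -1.81
vertex -1.362 -0.837 -0.609
endloop
endfacet
facet normal 0.530 0.470 0.706
outer loop
vertex -0.795 -1.204 -0.79
vertex -1.362 -0.837 -0.609
vertex -1.23 -1.45 -0.3
endloop
endfacet
facet normal -0.529 -0.470 -0.707
outer loop
vertex -2.262 -1.636 -1.81
vertex -2.13 -2.25 -1.5
vertex -2.698 -1.882 -1.32
endloop
endfacet
facet normal -0.577 0.810 -0.107
outer loop
vertex -2.262 -1.636 -1.81
vertex -2.698 -1.882 -1.32
vertex -1.362 -0.837 -0.609
endloop
endfacet
facet normal -0.577 0.810 -0.107
outer loop
vertex -1.362 -0.837 -0.609
vertex -2.698 -1.882 -1.32
vertex -1.798 -1.083 -0.119
endloop
endfacet
facet normal 0.529 0.470 0.707
outer loop
vertex -1.362 -0.837 -0.609
vertex -1.798 -1.083 -0.119
vertex -1.23 -1.45 -0.3
endloop
endfacet
facet normal -0.529 -0.471 -0.706
outer loop
vertex -2.698 -1.882 -1.32
vertex -2.13 -2.25 -1.5
vertex -2.565 -2.496 -1.01
endloop
endfacet
facet normal -0.827 0.100 0.553
outer loop
vertex -2.698 -1.882 -1.32
vertex -2.565 -2.496 -1.01
vertex -1.798 -1.083 -0.119
endloop
endfacet
facet normal -0.827 0.100 0.554
outer loop
vertex -1.798 -1.083 -0.119
vertex -2.565 -2.496 -1.01
vertex -1.665 -1.696 0.19
endloop
endfacet
facet normal 0.529 0.471 0.706
outer loop
vertex -1.798 -1.083 -0.119
vertex -1.665 -1.696 0.19
vertex -1.23 -1.45 -0.3
endloop
endfacet
facet normal -0.530 -0.470 -0.706
outer loop
vertex -2.565 -2.496 -1.01
vertex -2.13 -2.25 -1.5
vertex -1.998 -2.863 -1.191
endloop
endfacet
facet normal -0.249 -0.709 0.659
outer loop
vertex -2.565 -2.496 -1.01
vertex -1.998 -2.863 -1.191
vertex -1.665 -1.696 0.19
endloop
endfacet
facet normal -0.251 -0.709 0.659
outer loop
vertex -1.665 -1.696 0.19
vertex -1.998 -2.863 -1.191
vertex -1.098 -2.064 0.01
endloop
endfacet
facet normal 0.529 0.470 0.706
outer loop
vertex -1.665 -1.696 0.19
vertex -1.098 -2.064 0.01
vertex -1.23 -1.45 -0.3
endloop
endfacet
facet normal -0.529 -0.470 -0.707
outer loop
vertex -1.998 -2.863 -1.191
vertex -2.13 -2.25 -1.5
vertex -1.562 -2.617 -1.681
endloop
endfacet
facet normal 0.577 -0.810 0.107
outer loop
vertex -1.998 -2.863 -1.191
vertex -1.562 -2.617 -1.681
vertex -1.098 -2.064 0.01
endloop
endfacet
facet normal 0.577 -0.810 0.107
outer loop
vertex -1.098 -2.064 0.01
vertex -1.562 -2.617 -1.681
vertex -0.662 -1.818 -0.48
endloop
endfacet
facet normal 0.529 0.470 0.707
outer loop
vertex -1.098 -2.064 0.01
vertex -0.662 -1.818 -0.48
vertex -1.23 -1.45 -0.3
endloop
endfacet
facet normal -0.196 0.844 -0.499
outer loop
vertex -3.767 -3.445 -0.121
vertex -4.699 -3.376 0.361
vertex -3.851 -2.926 0.79
endloop
endfacet
facet normal 0.506 0.769 -0.391
outer loop
vertex -3.767 -3.445 -0.121
vertex -3.851 -2.926 0.79
vertex -3.027 -3.556 0.618
endloop
endfacet
facet normal 0.710 0.153 -0.688
outer loop
vertex -3.767 -3.445 -0.121
vertex -3.027 -3.556 0.618
vertex -3.365 -4.395 0.083
endloop
endfacet
facet normal 0.134 -0.153 -0.979
outer loop
vertex -3.767 -3.445 -0.121
vertex -3.365 -4.395 0.083
vertex -4.399 -4.284 -0.076
endloop
endfacet
facet normal -0.426 0.274 -0.862
outer loop
vertex -3.767 -3.445 -0.121
vertex -4.399 -4.284 -0.076
vertex -4.699 -3.376 0.361
endloop
endfacet
facet normal 0.617 0.722 0.312
outer loop
vertex -3.027 -3.556 0.618
vertex -3.851 -2.926 0.79
vertex -3.501 -3.556 1.556
endloop
endfacet
facet normal -0.518 0.844 0.138
outer loop
vertex -3.851 -2.926 0.79
vertex -4.699 -3.376 0.361
vertex -4.535 -3.445 1.397
endloop
endfacet
facet normal -0.890 -0.078 -0.450
outer loop
vertex -4.699 -3.376 0.361
vertex -4.399 -4.284 -0.076
vertex -4.873 -4.284 0.862
endloop
endfacet
facet normal 0.016 -0.769 -0.639
outer loop
vertex -4.399 -4.284 -0.076
vertex -3.365 -4.395 0.083
vertex -4.049 -4.914 0.69
endloop
endfacet
facet normal 0.947 -0.274 -0.168
outer loop
vertex -3.365 -4.395 0.083
vertex -3.027 -3.556 0.618
vertex -3.201 -4.464 1.119
endloop
endfacet
facet normal -0.134 0.153 0.979
outer loop
vertex -4.133 -4.395 1.601
vertex -3.501 -3.556 1.556
vertex -4.535 -3.445 1.397
endloop
endfacet
facet normal -0.710 -0.153 0.688
outer loop
vertex -4.133 -4.395 1.601
vertex -4.535 -3.445 1.397
vertex -4.873 -4.284 0.862
endloop
endfacet
facet normal -0.506 -0.769 0.391
outer loop
vertex -4.133 -4.395 1.601
vertex -4.873 -4.284 0.862
vertex -4.049 -4.914 0.69
endloop
endfacet
facet normal 0.196 -0.844 0.499
outer loop
vertex -4.133 -4.395 1.601
vertex -4.049 -4.914 0.69
vertex -3.201 -4.464 1.119
endloop
endfacet
facet normal 0.426 -0.274 0.862
outer loop
vertex -4.133 -4.395 1.601
vertex -3.201 -4.464 1.119
vertex -3.501 -3.556 1.556
endloop
endfacet
facet normal -0.016 0.769 0.639
outer loop
vertex -4.535 -3.445 1.397
vertex -3.501 -3.556 1.556
vertex -3.851 -2.926 0.79
endloop
endfacet
facet normal -0.947 0.274 0.168
outer loop
vertex -4.873 -4.284 0.862
vertex -4.535 -3.445 1.397
vertex -4.699 -3.376 0.361
endloop
endfacet
facet normal -0.617 -0.722 -0.312
outer loop
vertex -4.049 -4.914 0.69
vertex -4.873 -4.284 0.862
vertex -4.399 -4.284 -0.076
endloop
endfacet
facet normal 0.518 -0.844 -0.138
outer loop
vertex -3.201 -4.464 1.119
vertex -4.049 -4.914 0.69
vertex -3.365 -4.395 0.083
endloop
endfacet
facet normal 0.890 0.078 0.450
outer loop
vertex -3.501 -3.556 1.556
vertex -3.201 -4.464 1.119
vertex -3.027 -3.556 0.618
endloop
endfacet

endsolid


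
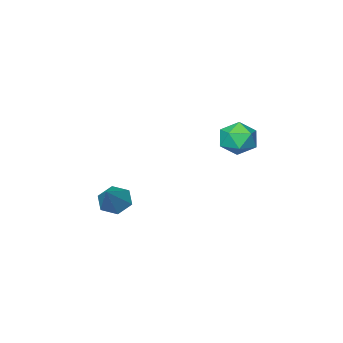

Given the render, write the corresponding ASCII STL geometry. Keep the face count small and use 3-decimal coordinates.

solid 
facet normal 0.198 0.365 0.910
outer loop
vertex -3.98 4.513 2.935
vertex -4.071 3.362 3.417
vertex -2.967 3.783 3.008
endloop
endfacet
facet normal 0.516 0.756 0.403
outer loop
vertex -3.98 4.513 2.935
vertex -2.967 3.783 3.008
vertex -3.17 4.469 1.982
endloop
endfacet
facet normal 0.010 0.999 -0.038
outer loop
vertex -3.98 4.513 2.935
vertex -3.17 4.469 1.982
vertex -4.401 4.473 1.757
endloop
endfacet
facet normal -0.620 0.759 0.196
outer loop
vertex -3.98 4.513 2.935
vertex -4.401 4.473 1.757
vertex -4.958 3.789 2.645
endloop
endfacet
facet normal -0.504 0.367 0.782
outer loop
vertex -3.98 4.513 2.935
vertex -4.958 3.789 2.645
vertex -4.071 3.362 3.417
endloop
endfacet
facet normal 0.945 0.325 0.030
outer loop
vertex -3.17 4.469 1.982
vertex -2.967 3.783 3.008
vertex -2.762 3.291 1.875
endloop
endfacet
facet normal 0.431 -0.306 0.849
outer loop
vertex -2.967 3.783 3.008
vertex -4.071 3.362 3.417
vertex -3.319 2.607 2.763
endloop
endfacet
facet normal -0.704 -0.302 0.642
outer loop
vertex -4.071 3.362 3.417
vertex -4.958 3.789 2.645
vertex -4.55 2.611 2.538
endloop
endfacet
facet normal -0.893 0.331 -0.305
outer loop
vertex -4.958 3.789 2.645
vertex -4.401 4.473 1.757
vertex -4.753 3.297 1.512
endloop
endfacet
facet normal 0.127 0.719 -0.683
outer loop
vertex -4.401 4.473 1.757
vertex -3.17 4.469 1.982
vertex -3.649 3.718 1.103
endloop
endfacet
facet normal 0.620 -0.759 -0.196
outer loop
vertex -3.74 2.567 1.585
vertex -2.762 3.291 1.875
vertex -3.319 2.607 2.763
endloop
endfacet
facet normal -0.010 -0.999 0.038
outer loop
vertex -3.74 2.567 1.585
vertex -3.319 2.607 2.763
vertex -4.55 2.611 2.538
endloop
endfacet
facet normal -0.516 -0.756 -0.403
outer loop
vertex -3.74 2.567 1.585
vertex -4.55 2.611 2.538
vertex -4.753 3.297 1.512
endloop
endfacet
facet normal -0.198 -0.365 -0.910
outer loop
vertex -3.74 2.567 1.585
vertex -4.753 3.297 1.512
vertex -3.649 3.718 1.103
endloop
endfacet
facet normal 0.504 -0.367 -0.782
outer loop
vertex -3.74 2.567 1.585
vertex -3.649 3.718 1.103
vertex -2.762 3.291 1.875
endloop
endfacet
facet normal 0.893 -0.331 0.305
outer loop
vertex -3.319 2.607 2.763
vertex -2.762 3.291 1.875
vertex -2.967 3.783 3.008
endloop
endfacet
facet normal -0.127 -0.719 0.683
outer loop
vertex -4.55 2.611 2.538
vertex -3.319 2.607 2.763
vertex -4.071 3.362 3.417
endloop
endfacet
facet normal -0.945 -0.325 -0.030
outer loop
vertex -4.753 3.297 1.512
vertex -4.55 2.611 2.538
vertex -4.958 3.789 2.645
endloop
endfacet
facet normal -0.431 0.306 -0.849
outer loop
vertex -3.649 3.718 1.103
vertex -4.753 3.297 1.512
vertex -4.401 4.473 1.757
endloop
endfacet
facet normal 0.704 0.302 -0.642
outer loop
vertex -2.762 3.291 1.875
vertex -3.649 3.718 1.103
vertex -3.17 4.469 1.982
endloop
endfacet
facet normal -0.593 -0.458 -0.662
outer loop
vertex 3.501 0.381 -1.254
vertex 2.981 1.258 -1.395
vertex 3.8 1.046 -1.982
endloop
endfacet
facet normal 0.919 -0.393 0.018
outer loop
vertex 3.501 0.381 -1.254
vertex 3.8 1.046 -1.982
vertex 4.279 2.262 0.055
endloop
endfacet
facet normal -0.593 -0.459 -0.662
outer loop
vertex 3.8 1.046 -1.982
vertex 2.981 1.258 -1.395
vertex 3.279 1.923 -2.123
endloop
endfacet
facet normal 0.804 0.408 -0.433
outer loop
vertex 3.8 1.046 -1.982
vertex 3.279 1.923 -2.123
vertex 4.279 2.262 0.055
endloop
endfacet
facet normal -0.593 -0.458 -0.662
outer loop
vertex 3.279 1.923 -2.123
vertex 2.981 1.258 -1.395
vertex 2.46 2.136 -1.536
endloop
endfacet
facet normal 0.109 0.973 -0.201
outer loop
vertex 3.279 1.923 -2.123
vertex 2.46 2.136 -1.536
vertex 4.279 2.262 0.055
endloop
endfacet
facet normal -0.593 -0.458 -0.662
outer loop
vertex 2.46 2.136 -1.536
vertex 2.981 1.258 -1.395
vertex 2.161 1.47 -0.808
endloop
endfacet
facet normal -0.472 0.738 0.481
outer loop
vertex 2.46 2.136 -1.536
vertex 2.161 1.47 -0.808
vertex 4.279 2.262 0.055
endloop
endfacet
facet normal -0.593 -0.459 -0.662
outer loop
vertex 2.161 1.47 -0.808
vertex 2.981 1.258 -1.395
vertex 2.682 0.593 -0.667
endloop
endfacet
facet normal -0.357 -0.062 0.932
outer loop
vertex 2.161 1.47 -0.808
vertex 2.682 0.593 -0.667
vertex 4.279 2.262 0.055
endloop
endfacet
facet normal -0.593 -0.458 -0.662
outer loop
vertex 2.682 0.593 -0.667
vertex 2.981 1.258 -1.395
vertex 3.501 0.381 -1.254
endloop
endfacet
facet normal 0.339 -0.628 0.700
outer loop
vertex 2.682 0.593 -0.667
vertex 3.501 0.381 -1.254
vertex 4.279 2.262 0.055
endloop
endfacet

endsolid


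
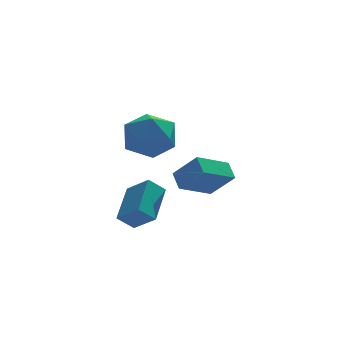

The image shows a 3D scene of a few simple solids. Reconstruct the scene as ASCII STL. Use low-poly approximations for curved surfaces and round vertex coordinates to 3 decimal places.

solid 
facet normal -0.915 0.398 -0.061
outer loop
vertex -3.187 -2.952 3.734
vertex -3.639 -4.044 3.393
vertex -3.588 -3.745 4.585
endloop
endfacet
facet normal -0.525 0.732 0.434
outer loop
vertex -3.187 -2.952 3.734
vertex -3.588 -3.745 4.585
vertex -2.55 -3.112 4.774
endloop
endfacet
facet normal 0.058 0.991 0.117
outer loop
vertex -3.187 -2.952 3.734
vertex -2.55 -3.112 4.774
vertex -1.959 -3.02 3.698
endloop
endfacet
facet normal 0.028 0.817 -0.575
outer loop
vertex -3.187 -2.952 3.734
vertex -1.959 -3.02 3.698
vertex -2.633 -3.597 2.845
endloop
endfacet
facet normal -0.573 0.451 -0.684
outer loop
vertex -3.187 -2.952 3.734
vertex -2.633 -3.597 2.845
vertex -3.639 -4.044 3.393
endloop
endfacet
facet normal -0.317 0.247 0.916
outer loop
vertex -2.55 -3.112 4.774
vertex -3.588 -3.745 4.585
vertex -2.607 -4.303 5.075
endloop
endfacet
facet normal -0.949 -0.293 0.114
outer loop
vertex -3.588 -3.745 4.585
vertex -3.639 -4.044 3.393
vertex -3.281 -4.88 4.222
endloop
endfacet
facet normal -0.395 -0.207 -0.895
outer loop
vertex -3.639 -4.044 3.393
vertex -2.633 -3.597 2.845
vertex -2.69 -4.788 3.146
endloop
endfacet
facet normal 0.579 0.386 -0.718
outer loop
vertex -2.633 -3.597 2.845
vertex -1.959 -3.02 3.698
vertex -1.652 -4.155 3.335
endloop
endfacet
facet normal 0.627 0.667 0.402
outer loop
vertex -1.959 -3.02 3.698
vertex -2.55 -3.112 4.774
vertex -1.601 -3.856 4.527
endloop
endfacet
facet normal -0.028 -0.817 0.575
outer loop
vertex -2.053 -4.948 4.186
vertex -2.607 -4.303 5.075
vertex -3.281 -4.88 4.222
endloop
endfacet
facet normal -0.058 -0.991 -0.117
outer loop
vertex -2.053 -4.948 4.186
vertex -3.281 -4.88 4.222
vertex -2.69 -4.788 3.146
endloop
endfacet
facet normal 0.525 -0.732 -0.434
outer loop
vertex -2.053 -4.948 4.186
vertex -2.69 -4.788 3.146
vertex -1.652 -4.155 3.335
endloop
endfacet
facet normal 0.915 -0.398 0.061
outer loop
vertex -2.053 -4.948 4.186
vertex -1.652 -4.155 3.335
vertex -1.601 -3.856 4.527
endloop
endfacet
facet normal 0.573 -0.451 0.684
outer loop
vertex -2.053 -4.948 4.186
vertex -1.601 -3.856 4.527
vertex -2.607 -4.303 5.075
endloop
endfacet
facet normal -0.579 -0.386 0.718
outer loop
vertex -3.281 -4.88 4.222
vertex -2.607 -4.303 5.075
vertex -3.588 -3.745 4.585
endloop
endfacet
facet normal -0.627 -0.667 -0.402
outer loop
vertex -2.69 -4.788 3.146
vertex -3.281 -4.88 4.222
vertex -3.639 -4.044 3.393
endloop
endfacet
facet normal 0.317 -0.247 -0.916
outer loop
vertex -1.652 -4.155 3.335
vertex -2.69 -4.788 3.146
vertex -2.633 -3.597 2.845
endloop
endfacet
facet normal 0.949 0.293 -0.114
outer loop
vertex -1.601 -3.856 4.527
vertex -1.652 -4.155 3.335
vertex -1.959 -3.02 3.698
endloop
endfacet
facet normal 0.395 0.207 0.895
outer loop
vertex -2.607 -4.303 5.075
vertex -1.601 -3.856 4.527
vertex -2.55 -3.112 4.774
endloop
endfacet
facet normal -0.740 0.029 0.672
outer loop
vertex -2.307 -2.328 0.62
vertex -3.033 -1.536 -0.213
vertex -3.097 -3.896 -0.182
endloop
endfacet
facet normal 0.534 -0.582 0.613
outer loop
vertex -2.387 -3.924 -0.827
vertex -2.307 -2.328 0.62
vertex -3.097 -3.896 -0.182
endloop
endfacet
facet normal -0.740 0.029 0.672
outer loop
vertex -3.097 -3.896 -0.182
vertex -3.033 -1.536 -0.213
vertex -3.823 -3.104 -1.015
endloop
endfacet
facet normal -0.409 -0.812 -0.415
outer loop
vertex -3.823 -3.104 -1.015
vertex -2.387 -3.924 -0.827
vertex -3.097 -3.896 -0.182
endloop
endfacet
facet normal 0.409 0.812 0.415
outer loop
vertex -2.307 -2.328 0.62
vertex -2.323 -1.564 -0.858
vertex -3.033 -1.536 -0.213
endloop
endfacet
facet normal 0.534 -0.582 0.613
outer loop
vertex -1.597 -2.356 -0.025
vertex -2.307 -2.328 0.62
vertex -2.387 -3.924 -0.827
endloop
endfacet
facet normal 0.409 0.812 0.415
outer loop
vertex -1.597 -2.356 -0.025
vertex -2.323 -1.564 -0.858
vertex -2.307 -2.328 0.62
endloop
endfacet
facet normal -0.534 0.582 -0.613
outer loop
vertex -3.033 -1.536 -0.213
vertex -2.323 -1.564 -0.858
vertex -3.823 -3.104 -1.015
endloop
endfacet
facet normal -0.409 -0.812 -0.415
outer loop
vertex -3.113 -3.132 -1.66
vertex -2.387 -3.924 -0.827
vertex -3.823 -3.104 -1.015
endloop
endfacet
facet normal -0.534 0.582 -0.613
outer loop
vertex -3.823 -3.104 -1.015
vertex -2.323 -1.564 -0.858
vertex -3.113 -3.132 -1.66
endloop
endfacet
facet normal 0.740 -0.029 -0.672
outer loop
vertex -3.113 -3.132 -1.66
vertex -1.597 -2.356 -0.025
vertex -2.387 -3.924 -0.827
endloop
endfacet
facet normal 0.740 -0.029 -0.672
outer loop
vertex -2.323 -1.564 -0.858
vertex -1.597 -2.356 -0.025
vertex -3.113 -3.132 -1.66
endloop
endfacet
facet normal -0.827 -0.334 0.452
outer loop
vertex -0.497 -3.16 2.118
vertex -1.356 -2.563 0.988
vertex -0.432 -3.959 1.646
endloop
endfacet
facet normal 0.558 -0.388 0.733
outer loop
vertex 1.056 -3.357 0.832
vertex -0.497 -3.16 2.118
vertex -0.432 -3.959 1.646
endloop
endfacet
facet normal -0.827 -0.334 0.452
outer loop
vertex -0.432 -3.959 1.646
vertex -1.356 -2.563 0.988
vertex -1.291 -3.362 0.516
endloop
endfacet
facet normal 0.070 -0.859 -0.507
outer loop
vertex -1.291 -3.362 0.516
vertex 1.056 -3.357 0.832
vertex -0.432 -3.959 1.646
endloop
endfacet
facet normal -0.070 0.859 0.507
outer loop
vertex -0.497 -3.16 2.118
vertex 0.132 -1.961 0.174
vertex -1.356 -2.563 0.988
endloop
endfacet
facet normal 0.558 -0.388 0.733
outer loop
vertex 0.991 -2.558 1.304
vertex -0.497 -3.16 2.118
vertex 1.056 -3.357 0.832
endloop
endfacet
facet normal -0.070 0.859 0.507
outer loop
vertex 0.991 -2.558 1.304
vertex 0.132 -1.961 0.174
vertex -0.497 -3.16 2.118
endloop
endfacet
facet normal -0.558 0.388 -0.733
outer loop
vertex -1.356 -2.563 0.988
vertex 0.132 -1.961 0.174
vertex -1.291 -3.362 0.516
endloop
endfacet
facet normal 0.070 -0.859 -0.507
outer loop
vertex 0.197 -2.76 -0.298
vertex 1.056 -3.357 0.832
vertex -1.291 -3.362 0.516
endloop
endfacet
facet normal -0.558 0.388 -0.733
outer loop
vertex -1.291 -3.362 0.516
vertex 0.132 -1.961 0.174
vertex 0.197 -2.76 -0.298
endloop
endfacet
facet normal 0.827 0.334 -0.452
outer loop
vertex 0.197 -2.76 -0.298
vertex 0.991 -2.558 1.304
vertex 1.056 -3.357 0.832
endloop
endfacet
facet normal 0.827 0.334 -0.452
outer loop
vertex 0.132 -1.961 0.174
vertex 0.991 -2.558 1.304
vertex 0.197 -2.76 -0.298
endloop
endfacet

endsolid
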